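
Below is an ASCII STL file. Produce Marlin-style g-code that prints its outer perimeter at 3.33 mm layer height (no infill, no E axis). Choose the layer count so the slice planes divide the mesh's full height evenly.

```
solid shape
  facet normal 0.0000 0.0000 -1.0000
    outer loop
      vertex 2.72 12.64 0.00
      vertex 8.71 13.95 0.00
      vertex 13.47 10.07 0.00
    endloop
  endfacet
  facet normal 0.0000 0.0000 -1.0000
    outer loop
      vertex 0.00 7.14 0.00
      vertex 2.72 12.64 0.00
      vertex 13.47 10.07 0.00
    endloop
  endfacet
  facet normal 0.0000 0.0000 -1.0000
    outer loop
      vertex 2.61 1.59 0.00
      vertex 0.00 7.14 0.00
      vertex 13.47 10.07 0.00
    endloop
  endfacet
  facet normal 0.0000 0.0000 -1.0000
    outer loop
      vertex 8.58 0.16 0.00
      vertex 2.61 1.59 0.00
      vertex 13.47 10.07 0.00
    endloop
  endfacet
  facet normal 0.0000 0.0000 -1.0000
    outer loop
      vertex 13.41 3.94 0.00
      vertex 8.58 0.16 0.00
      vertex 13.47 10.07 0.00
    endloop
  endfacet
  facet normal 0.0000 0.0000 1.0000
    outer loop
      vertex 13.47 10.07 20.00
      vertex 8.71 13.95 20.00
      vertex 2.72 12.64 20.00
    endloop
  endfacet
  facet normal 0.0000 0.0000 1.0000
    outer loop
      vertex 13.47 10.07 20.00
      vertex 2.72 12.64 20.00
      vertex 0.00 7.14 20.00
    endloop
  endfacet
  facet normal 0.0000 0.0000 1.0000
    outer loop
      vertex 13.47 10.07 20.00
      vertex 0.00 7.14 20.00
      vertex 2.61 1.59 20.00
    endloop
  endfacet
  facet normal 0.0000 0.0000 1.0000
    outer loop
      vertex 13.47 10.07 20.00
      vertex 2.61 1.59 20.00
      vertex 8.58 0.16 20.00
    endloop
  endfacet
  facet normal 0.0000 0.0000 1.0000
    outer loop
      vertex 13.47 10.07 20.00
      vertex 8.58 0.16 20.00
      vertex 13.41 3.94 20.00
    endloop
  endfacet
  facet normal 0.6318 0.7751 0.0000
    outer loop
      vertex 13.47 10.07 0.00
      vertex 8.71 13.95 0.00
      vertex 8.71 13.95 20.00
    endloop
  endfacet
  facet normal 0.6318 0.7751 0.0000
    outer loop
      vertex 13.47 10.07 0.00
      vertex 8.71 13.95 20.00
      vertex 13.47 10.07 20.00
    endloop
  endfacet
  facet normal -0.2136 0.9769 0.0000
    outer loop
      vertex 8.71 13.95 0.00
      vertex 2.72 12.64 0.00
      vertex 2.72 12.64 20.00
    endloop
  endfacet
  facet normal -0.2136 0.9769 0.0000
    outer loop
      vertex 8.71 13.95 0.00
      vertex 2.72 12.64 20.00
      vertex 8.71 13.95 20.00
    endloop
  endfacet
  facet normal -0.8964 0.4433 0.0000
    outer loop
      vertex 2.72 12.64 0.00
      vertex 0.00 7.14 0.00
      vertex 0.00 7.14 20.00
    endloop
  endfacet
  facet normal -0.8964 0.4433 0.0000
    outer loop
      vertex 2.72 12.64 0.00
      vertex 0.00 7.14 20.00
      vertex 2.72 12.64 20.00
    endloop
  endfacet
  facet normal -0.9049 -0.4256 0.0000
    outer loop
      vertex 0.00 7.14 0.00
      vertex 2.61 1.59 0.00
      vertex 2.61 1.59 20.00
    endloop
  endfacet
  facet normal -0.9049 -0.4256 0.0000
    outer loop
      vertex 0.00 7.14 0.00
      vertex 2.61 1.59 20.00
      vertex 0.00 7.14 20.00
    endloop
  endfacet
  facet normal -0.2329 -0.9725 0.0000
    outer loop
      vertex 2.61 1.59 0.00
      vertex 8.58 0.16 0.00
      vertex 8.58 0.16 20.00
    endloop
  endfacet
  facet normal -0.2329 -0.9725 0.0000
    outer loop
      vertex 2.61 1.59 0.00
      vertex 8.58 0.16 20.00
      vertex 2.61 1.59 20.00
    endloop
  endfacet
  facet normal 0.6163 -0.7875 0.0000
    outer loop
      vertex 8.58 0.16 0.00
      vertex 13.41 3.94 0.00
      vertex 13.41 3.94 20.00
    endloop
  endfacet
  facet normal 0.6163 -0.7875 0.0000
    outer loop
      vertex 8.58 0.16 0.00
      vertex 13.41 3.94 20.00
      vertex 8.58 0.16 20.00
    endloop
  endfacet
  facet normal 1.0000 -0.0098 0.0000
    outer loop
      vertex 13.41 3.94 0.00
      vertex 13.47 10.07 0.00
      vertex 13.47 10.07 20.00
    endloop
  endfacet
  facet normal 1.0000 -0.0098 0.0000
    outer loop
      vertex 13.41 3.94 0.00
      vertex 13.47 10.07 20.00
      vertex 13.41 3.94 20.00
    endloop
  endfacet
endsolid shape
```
; perimeter-only toolpath
G21 ; units = mm
G90 ; absolute positioning
G28 ; home
; layer 1
G0 Z3.33
G0 X13.47 Y10.07
G1 X8.71 Y13.95
G1 X2.72 Y12.64
G1 X0.00 Y7.14
G1 X2.61 Y1.59
G1 X8.58 Y0.16
G1 X13.41 Y3.94
G1 X13.47 Y10.07
; layer 2
G0 Z6.67
G0 X13.47 Y10.07
G1 X8.71 Y13.95
G1 X2.72 Y12.64
G1 X0.00 Y7.14
G1 X2.61 Y1.59
G1 X8.58 Y0.16
G1 X13.41 Y3.94
G1 X13.47 Y10.07
; layer 3
G0 Z10.00
G0 X13.47 Y10.07
G1 X8.71 Y13.95
G1 X2.72 Y12.64
G1 X0.00 Y7.14
G1 X2.61 Y1.59
G1 X8.58 Y0.16
G1 X13.41 Y3.94
G1 X13.47 Y10.07
; layer 4
G0 Z13.33
G0 X13.47 Y10.07
G1 X8.71 Y13.95
G1 X2.72 Y12.64
G1 X0.00 Y7.14
G1 X2.61 Y1.59
G1 X8.58 Y0.16
G1 X13.41 Y3.94
G1 X13.47 Y10.07
; layer 5
G0 Z16.67
G0 X13.47 Y10.07
G1 X8.71 Y13.95
G1 X2.72 Y12.64
G1 X0.00 Y7.14
G1 X2.61 Y1.59
G1 X8.58 Y0.16
G1 X13.41 Y3.94
G1 X13.47 Y10.07
; layer 6
G0 Z20.00
G0 X13.47 Y10.07
G1 X8.71 Y13.95
G1 X2.72 Y12.64
G1 X0.00 Y7.14
G1 X2.61 Y1.59
G1 X8.58 Y0.16
G1 X13.41 Y3.94
G1 X13.47 Y10.07
M2 ; end

The solid is a regular 7-sided prism (a cylinder approximated with 7 flat sides), circumscribed radius ≈ 7.07 mm, height ≈ 20 mm. Slicing at Δz = 3.33 mm — 6 equal slices spanning the solid's height, so layer i sits at z = i·h/6 — gives 6 non-empty perimeters. Each is a 7-segment closed polygon; G0 lifts to the layer z and rapids to the start vertex, then G1 traces the edges.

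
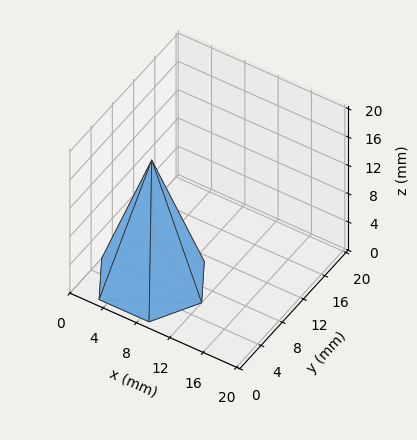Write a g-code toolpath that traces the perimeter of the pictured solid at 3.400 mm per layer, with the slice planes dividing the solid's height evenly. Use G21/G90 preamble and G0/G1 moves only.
Reading the render: the shape is a regular 6-sided pyramid, base circumscribed radius ≈ 6 mm, apex at z ≈ 17 mm (dimensions read to the nearest mm from the axis ticks). For the g-code, the solid's height is divided into equal slices at the stated Δz and each level perimeter traced with G1 moves after a G0 lift.

; perimeter-only toolpath
G21 ; units = mm
G90 ; absolute positioning
G28 ; home
; layer 1
G0 Z3.400
G0 X10.800 Y6.000
G1 X8.400 Y10.157
G1 X3.600 Y10.157
G1 X1.200 Y6.000
G1 X3.600 Y1.843
G1 X8.400 Y1.843
G1 X10.800 Y6.000
; layer 2
G0 Z6.800
G0 X9.600 Y6.000
G1 X7.800 Y9.118
G1 X4.200 Y9.118
G1 X2.400 Y6.000
G1 X4.200 Y2.882
G1 X7.800 Y2.882
G1 X9.600 Y6.000
; layer 3
G0 Z10.200
G0 X8.400 Y6.000
G1 X7.200 Y8.078
G1 X4.800 Y8.078
G1 X3.600 Y6.000
G1 X4.800 Y3.922
G1 X7.200 Y3.922
G1 X8.400 Y6.000
; layer 4
G0 Z13.600
G0 X7.200 Y6.000
G1 X6.600 Y7.039
G1 X5.400 Y7.039
G1 X4.800 Y6.000
G1 X5.400 Y4.961
G1 X6.600 Y4.961
G1 X7.200 Y6.000
M2 ; end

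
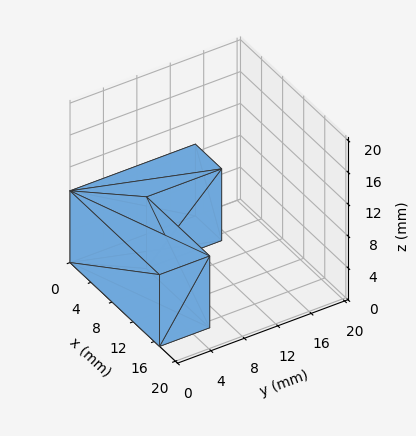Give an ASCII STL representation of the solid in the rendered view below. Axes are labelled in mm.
Reading the render: the shape is an L-shaped prism: outer 17 × 15 mm, arm thicknesses ≈ 6 mm (horizontal) and 5 mm (vertical), extruded 9 mm in z (dimensions read to the nearest mm from the axis ticks). For the STL, each face is triangulated and given an outward normal.

solid part
  facet normal 0.0000 0.0000 -1.0000
    outer loop
      vertex 17.000 6.000 0.000
      vertex 17.000 0.000 0.000
      vertex 0.000 0.000 0.000
    endloop
  endfacet
  facet normal 0.0000 0.0000 -1.0000
    outer loop
      vertex 5.000 6.000 0.000
      vertex 17.000 6.000 0.000
      vertex 0.000 0.000 0.000
    endloop
  endfacet
  facet normal 0.0000 0.0000 -1.0000
    outer loop
      vertex 5.000 15.000 0.000
      vertex 5.000 6.000 0.000
      vertex 0.000 0.000 0.000
    endloop
  endfacet
  facet normal 0.0000 0.0000 -1.0000
    outer loop
      vertex 0.000 15.000 0.000
      vertex 5.000 15.000 0.000
      vertex 0.000 0.000 0.000
    endloop
  endfacet
  facet normal 0.0000 0.0000 1.0000
    outer loop
      vertex 0.000 0.000 9.000
      vertex 17.000 0.000 9.000
      vertex 17.000 6.000 9.000
    endloop
  endfacet
  facet normal 0.0000 0.0000 1.0000
    outer loop
      vertex 0.000 0.000 9.000
      vertex 17.000 6.000 9.000
      vertex 5.000 6.000 9.000
    endloop
  endfacet
  facet normal 0.0000 0.0000 1.0000
    outer loop
      vertex 0.000 0.000 9.000
      vertex 5.000 6.000 9.000
      vertex 5.000 15.000 9.000
    endloop
  endfacet
  facet normal 0.0000 0.0000 1.0000
    outer loop
      vertex 0.000 0.000 9.000
      vertex 5.000 15.000 9.000
      vertex 0.000 15.000 9.000
    endloop
  endfacet
  facet normal 0.0000 -1.0000 0.0000
    outer loop
      vertex 0.000 0.000 0.000
      vertex 17.000 0.000 0.000
      vertex 17.000 0.000 9.000
    endloop
  endfacet
  facet normal 0.0000 -1.0000 0.0000
    outer loop
      vertex 0.000 0.000 0.000
      vertex 17.000 0.000 9.000
      vertex 0.000 0.000 9.000
    endloop
  endfacet
  facet normal 1.0000 0.0000 0.0000
    outer loop
      vertex 17.000 0.000 0.000
      vertex 17.000 6.000 0.000
      vertex 17.000 6.000 9.000
    endloop
  endfacet
  facet normal 1.0000 0.0000 0.0000
    outer loop
      vertex 17.000 0.000 0.000
      vertex 17.000 6.000 9.000
      vertex 17.000 0.000 9.000
    endloop
  endfacet
  facet normal 0.0000 1.0000 0.0000
    outer loop
      vertex 17.000 6.000 0.000
      vertex 5.000 6.000 0.000
      vertex 5.000 6.000 9.000
    endloop
  endfacet
  facet normal 0.0000 1.0000 0.0000
    outer loop
      vertex 17.000 6.000 0.000
      vertex 5.000 6.000 9.000
      vertex 17.000 6.000 9.000
    endloop
  endfacet
  facet normal 1.0000 0.0000 0.0000
    outer loop
      vertex 5.000 6.000 0.000
      vertex 5.000 15.000 0.000
      vertex 5.000 15.000 9.000
    endloop
  endfacet
  facet normal 1.0000 0.0000 0.0000
    outer loop
      vertex 5.000 6.000 0.000
      vertex 5.000 15.000 9.000
      vertex 5.000 6.000 9.000
    endloop
  endfacet
  facet normal 0.0000 1.0000 0.0000
    outer loop
      vertex 5.000 15.000 0.000
      vertex 0.000 15.000 0.000
      vertex 0.000 15.000 9.000
    endloop
  endfacet
  facet normal 0.0000 1.0000 0.0000
    outer loop
      vertex 5.000 15.000 0.000
      vertex 0.000 15.000 9.000
      vertex 5.000 15.000 9.000
    endloop
  endfacet
  facet normal -1.0000 0.0000 0.0000
    outer loop
      vertex 0.000 15.000 0.000
      vertex 0.000 0.000 0.000
      vertex 0.000 0.000 9.000
    endloop
  endfacet
  facet normal -1.0000 0.0000 0.0000
    outer loop
      vertex 0.000 15.000 0.000
      vertex 0.000 0.000 9.000
      vertex 0.000 15.000 9.000
    endloop
  endfacet
endsolid part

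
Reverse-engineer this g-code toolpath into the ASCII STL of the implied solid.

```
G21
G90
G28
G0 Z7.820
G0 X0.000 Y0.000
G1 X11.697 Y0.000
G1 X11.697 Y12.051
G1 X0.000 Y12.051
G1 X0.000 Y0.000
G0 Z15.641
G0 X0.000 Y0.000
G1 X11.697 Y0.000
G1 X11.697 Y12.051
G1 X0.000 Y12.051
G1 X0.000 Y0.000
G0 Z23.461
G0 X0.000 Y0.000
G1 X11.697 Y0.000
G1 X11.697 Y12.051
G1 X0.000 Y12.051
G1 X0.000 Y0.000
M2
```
solid part
  facet normal 0.0000 0.0000 -1.0000
    outer loop
      vertex 11.697 12.051 0.000
      vertex 11.697 0.000 0.000
      vertex 0.000 0.000 0.000
    endloop
  endfacet
  facet normal 0.0000 0.0000 -1.0000
    outer loop
      vertex 0.000 12.051 0.000
      vertex 11.697 12.051 0.000
      vertex 0.000 0.000 0.000
    endloop
  endfacet
  facet normal 0.0000 0.0000 1.0000
    outer loop
      vertex 0.000 0.000 23.461
      vertex 11.697 0.000 23.461
      vertex 11.697 12.051 23.461
    endloop
  endfacet
  facet normal 0.0000 0.0000 1.0000
    outer loop
      vertex 0.000 0.000 23.461
      vertex 11.697 12.051 23.461
      vertex 0.000 12.051 23.461
    endloop
  endfacet
  facet normal 0.0000 -1.0000 0.0000
    outer loop
      vertex 0.000 0.000 0.000
      vertex 11.697 0.000 0.000
      vertex 11.697 0.000 23.461
    endloop
  endfacet
  facet normal 0.0000 -1.0000 0.0000
    outer loop
      vertex 0.000 0.000 0.000
      vertex 11.697 0.000 23.461
      vertex 0.000 0.000 23.461
    endloop
  endfacet
  facet normal 0.0000 1.0000 0.0000
    outer loop
      vertex 11.697 12.051 23.461
      vertex 11.697 12.051 0.000
      vertex 0.000 12.051 0.000
    endloop
  endfacet
  facet normal 0.0000 1.0000 0.0000
    outer loop
      vertex 0.000 12.051 23.461
      vertex 11.697 12.051 23.461
      vertex 0.000 12.051 0.000
    endloop
  endfacet
  facet normal -1.0000 0.0000 0.0000
    outer loop
      vertex 0.000 12.051 23.461
      vertex 0.000 12.051 0.000
      vertex 0.000 0.000 0.000
    endloop
  endfacet
  facet normal -1.0000 0.0000 0.0000
    outer loop
      vertex 0.000 0.000 23.461
      vertex 0.000 12.051 23.461
      vertex 0.000 0.000 0.000
    endloop
  endfacet
  facet normal 1.0000 0.0000 0.0000
    outer loop
      vertex 11.697 0.000 0.000
      vertex 11.697 12.051 0.000
      vertex 11.697 12.051 23.461
    endloop
  endfacet
  facet normal 1.0000 0.0000 0.0000
    outer loop
      vertex 11.697 0.000 0.000
      vertex 11.697 12.051 23.461
      vertex 11.697 0.000 23.461
    endloop
  endfacet
endsolid part

The G0 Z moves step by Δz≈7.820 mm. Every layer's G1 loop is the same polygon, so the solid is a straight extrusion of it from z=0 to z≈23.5. Closing with flat bottom and top caps and triangulating gives 12 facets — a rectangular box, roughly 11.7 × 12.1 mm footprint and 23.5 mm tall.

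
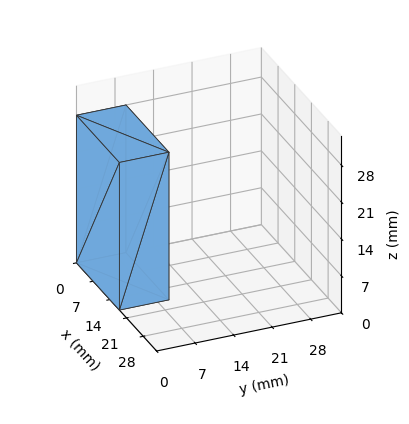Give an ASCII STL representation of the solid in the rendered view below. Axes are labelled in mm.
Reading the render: the shape is a rectangular box, roughly 18 × 9 mm footprint and 28 mm tall (dimensions read to the nearest mm from the axis ticks). For the STL, each face is triangulated and given an outward normal.

solid part
  facet normal 0.0000 0.0000 -1.0000
    outer loop
      vertex 18.0 9.0 0.0
      vertex 18.0 0.0 0.0
      vertex 0.0 0.0 0.0
    endloop
  endfacet
  facet normal 0.0000 0.0000 -1.0000
    outer loop
      vertex 0.0 9.0 0.0
      vertex 18.0 9.0 0.0
      vertex 0.0 0.0 0.0
    endloop
  endfacet
  facet normal 0.0000 0.0000 1.0000
    outer loop
      vertex 0.0 0.0 28.0
      vertex 18.0 0.0 28.0
      vertex 18.0 9.0 28.0
    endloop
  endfacet
  facet normal 0.0000 0.0000 1.0000
    outer loop
      vertex 0.0 0.0 28.0
      vertex 18.0 9.0 28.0
      vertex 0.0 9.0 28.0
    endloop
  endfacet
  facet normal 0.0000 -1.0000 0.0000
    outer loop
      vertex 0.0 0.0 0.0
      vertex 18.0 0.0 0.0
      vertex 18.0 0.0 28.0
    endloop
  endfacet
  facet normal 0.0000 -1.0000 0.0000
    outer loop
      vertex 0.0 0.0 0.0
      vertex 18.0 0.0 28.0
      vertex 0.0 0.0 28.0
    endloop
  endfacet
  facet normal 0.0000 1.0000 0.0000
    outer loop
      vertex 18.0 9.0 28.0
      vertex 18.0 9.0 0.0
      vertex 0.0 9.0 0.0
    endloop
  endfacet
  facet normal 0.0000 1.0000 0.0000
    outer loop
      vertex 0.0 9.0 28.0
      vertex 18.0 9.0 28.0
      vertex 0.0 9.0 0.0
    endloop
  endfacet
  facet normal -1.0000 0.0000 0.0000
    outer loop
      vertex 0.0 9.0 28.0
      vertex 0.0 9.0 0.0
      vertex 0.0 0.0 0.0
    endloop
  endfacet
  facet normal -1.0000 0.0000 0.0000
    outer loop
      vertex 0.0 0.0 28.0
      vertex 0.0 9.0 28.0
      vertex 0.0 0.0 0.0
    endloop
  endfacet
  facet normal 1.0000 0.0000 0.0000
    outer loop
      vertex 18.0 0.0 0.0
      vertex 18.0 9.0 0.0
      vertex 18.0 9.0 28.0
    endloop
  endfacet
  facet normal 1.0000 0.0000 0.0000
    outer loop
      vertex 18.0 0.0 0.0
      vertex 18.0 9.0 28.0
      vertex 18.0 0.0 28.0
    endloop
  endfacet
endsolid part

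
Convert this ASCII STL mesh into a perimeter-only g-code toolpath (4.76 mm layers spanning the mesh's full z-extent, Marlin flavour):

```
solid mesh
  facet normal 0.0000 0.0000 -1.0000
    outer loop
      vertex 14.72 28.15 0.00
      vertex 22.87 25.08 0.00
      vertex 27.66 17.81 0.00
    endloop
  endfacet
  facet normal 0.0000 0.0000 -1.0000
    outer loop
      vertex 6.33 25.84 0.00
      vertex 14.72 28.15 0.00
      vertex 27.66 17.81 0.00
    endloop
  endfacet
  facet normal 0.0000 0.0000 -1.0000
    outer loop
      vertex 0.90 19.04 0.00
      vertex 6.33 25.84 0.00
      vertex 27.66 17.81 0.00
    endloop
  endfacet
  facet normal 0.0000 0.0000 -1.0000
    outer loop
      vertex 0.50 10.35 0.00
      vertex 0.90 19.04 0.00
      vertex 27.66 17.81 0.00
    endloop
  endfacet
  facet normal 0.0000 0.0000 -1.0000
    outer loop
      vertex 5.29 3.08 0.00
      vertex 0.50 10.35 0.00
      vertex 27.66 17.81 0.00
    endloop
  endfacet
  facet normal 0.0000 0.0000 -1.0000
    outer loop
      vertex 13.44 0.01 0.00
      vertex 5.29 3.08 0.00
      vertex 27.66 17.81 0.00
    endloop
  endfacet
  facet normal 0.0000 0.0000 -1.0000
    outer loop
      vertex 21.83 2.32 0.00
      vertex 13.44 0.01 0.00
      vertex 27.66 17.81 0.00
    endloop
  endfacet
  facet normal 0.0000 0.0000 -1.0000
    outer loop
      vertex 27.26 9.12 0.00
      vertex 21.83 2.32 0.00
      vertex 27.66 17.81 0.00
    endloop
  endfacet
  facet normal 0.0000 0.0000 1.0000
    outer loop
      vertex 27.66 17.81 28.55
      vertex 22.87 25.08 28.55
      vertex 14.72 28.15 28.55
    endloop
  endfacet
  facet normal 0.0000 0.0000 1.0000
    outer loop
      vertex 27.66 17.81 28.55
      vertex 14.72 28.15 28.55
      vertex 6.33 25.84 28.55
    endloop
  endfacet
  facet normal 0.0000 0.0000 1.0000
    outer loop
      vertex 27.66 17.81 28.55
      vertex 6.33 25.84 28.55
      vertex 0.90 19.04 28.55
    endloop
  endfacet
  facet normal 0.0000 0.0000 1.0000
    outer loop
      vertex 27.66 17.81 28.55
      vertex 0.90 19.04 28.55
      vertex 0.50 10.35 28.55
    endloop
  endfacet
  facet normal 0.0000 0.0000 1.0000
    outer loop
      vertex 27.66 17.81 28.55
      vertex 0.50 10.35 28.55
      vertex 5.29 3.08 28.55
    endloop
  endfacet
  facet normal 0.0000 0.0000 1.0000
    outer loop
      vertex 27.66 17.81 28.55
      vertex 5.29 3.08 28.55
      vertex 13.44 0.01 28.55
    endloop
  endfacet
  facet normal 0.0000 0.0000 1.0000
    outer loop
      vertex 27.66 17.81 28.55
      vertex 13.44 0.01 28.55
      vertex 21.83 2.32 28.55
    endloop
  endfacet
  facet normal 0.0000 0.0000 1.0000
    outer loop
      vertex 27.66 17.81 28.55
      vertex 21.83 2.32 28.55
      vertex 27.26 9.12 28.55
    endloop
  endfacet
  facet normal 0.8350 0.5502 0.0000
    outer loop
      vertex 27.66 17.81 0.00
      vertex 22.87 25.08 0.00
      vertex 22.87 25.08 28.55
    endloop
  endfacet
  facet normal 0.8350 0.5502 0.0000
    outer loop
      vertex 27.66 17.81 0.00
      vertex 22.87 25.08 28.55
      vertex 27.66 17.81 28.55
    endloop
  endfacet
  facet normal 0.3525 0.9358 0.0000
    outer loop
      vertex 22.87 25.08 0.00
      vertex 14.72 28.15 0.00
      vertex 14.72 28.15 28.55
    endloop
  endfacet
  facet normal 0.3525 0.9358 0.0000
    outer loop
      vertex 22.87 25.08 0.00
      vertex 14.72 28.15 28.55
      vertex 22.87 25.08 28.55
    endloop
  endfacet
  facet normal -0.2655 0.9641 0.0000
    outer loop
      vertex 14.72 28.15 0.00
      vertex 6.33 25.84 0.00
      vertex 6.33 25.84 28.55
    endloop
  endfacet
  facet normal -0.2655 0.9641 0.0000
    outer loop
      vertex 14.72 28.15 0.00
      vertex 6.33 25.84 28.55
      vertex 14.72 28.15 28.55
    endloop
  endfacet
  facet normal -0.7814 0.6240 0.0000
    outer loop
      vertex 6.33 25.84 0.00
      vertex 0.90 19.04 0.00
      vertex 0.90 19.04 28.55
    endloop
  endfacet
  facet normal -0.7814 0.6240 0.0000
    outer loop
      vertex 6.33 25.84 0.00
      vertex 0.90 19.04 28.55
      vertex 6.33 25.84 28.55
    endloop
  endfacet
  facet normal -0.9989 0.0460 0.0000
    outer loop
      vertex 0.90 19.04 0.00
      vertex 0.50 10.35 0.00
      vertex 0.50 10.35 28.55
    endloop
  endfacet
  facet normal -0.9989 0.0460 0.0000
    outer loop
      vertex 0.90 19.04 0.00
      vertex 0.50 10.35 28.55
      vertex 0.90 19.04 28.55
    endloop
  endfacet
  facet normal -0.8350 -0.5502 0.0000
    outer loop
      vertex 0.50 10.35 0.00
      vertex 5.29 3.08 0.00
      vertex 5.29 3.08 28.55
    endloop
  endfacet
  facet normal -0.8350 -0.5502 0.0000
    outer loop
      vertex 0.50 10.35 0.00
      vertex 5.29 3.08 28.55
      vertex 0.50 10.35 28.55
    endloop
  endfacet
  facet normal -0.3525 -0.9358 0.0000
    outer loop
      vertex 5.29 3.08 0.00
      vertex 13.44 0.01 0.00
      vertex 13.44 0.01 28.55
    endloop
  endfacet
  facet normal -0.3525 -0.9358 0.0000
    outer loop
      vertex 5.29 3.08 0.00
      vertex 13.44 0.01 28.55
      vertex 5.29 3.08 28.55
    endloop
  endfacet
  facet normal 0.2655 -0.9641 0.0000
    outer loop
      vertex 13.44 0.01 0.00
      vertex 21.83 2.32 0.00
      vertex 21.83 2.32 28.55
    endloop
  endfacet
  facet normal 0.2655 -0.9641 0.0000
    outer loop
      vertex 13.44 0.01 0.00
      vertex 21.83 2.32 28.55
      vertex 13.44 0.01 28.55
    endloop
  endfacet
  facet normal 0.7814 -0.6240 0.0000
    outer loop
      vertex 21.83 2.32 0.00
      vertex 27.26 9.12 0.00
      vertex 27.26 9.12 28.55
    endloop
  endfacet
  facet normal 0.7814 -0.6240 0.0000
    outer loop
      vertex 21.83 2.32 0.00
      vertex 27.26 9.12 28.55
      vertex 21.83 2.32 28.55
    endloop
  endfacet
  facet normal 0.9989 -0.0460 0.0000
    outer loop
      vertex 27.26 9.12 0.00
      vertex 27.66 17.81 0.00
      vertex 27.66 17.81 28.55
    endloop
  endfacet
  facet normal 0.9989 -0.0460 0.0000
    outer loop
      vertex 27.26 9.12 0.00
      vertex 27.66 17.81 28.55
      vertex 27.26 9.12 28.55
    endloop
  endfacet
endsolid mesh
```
; perimeter-only toolpath
G21 ; units = mm
G90 ; absolute positioning
G28 ; home
; layer 1
G0 Z4.76
G0 X27.66 Y17.81
G1 X22.87 Y25.08
G1 X14.72 Y28.15
G1 X6.33 Y25.84
G1 X0.90 Y19.04
G1 X0.50 Y10.35
G1 X5.29 Y3.08
G1 X13.44 Y0.01
G1 X21.83 Y2.32
G1 X27.26 Y9.12
G1 X27.66 Y17.81
; layer 2
G0 Z9.52
G0 X27.66 Y17.81
G1 X22.87 Y25.08
G1 X14.72 Y28.15
G1 X6.33 Y25.84
G1 X0.90 Y19.04
G1 X0.50 Y10.35
G1 X5.29 Y3.08
G1 X13.44 Y0.01
G1 X21.83 Y2.32
G1 X27.26 Y9.12
G1 X27.66 Y17.81
; layer 3
G0 Z14.28
G0 X27.66 Y17.81
G1 X22.87 Y25.08
G1 X14.72 Y28.15
G1 X6.33 Y25.84
G1 X0.90 Y19.04
G1 X0.50 Y10.35
G1 X5.29 Y3.08
G1 X13.44 Y0.01
G1 X21.83 Y2.32
G1 X27.26 Y9.12
G1 X27.66 Y17.81
; layer 4
G0 Z19.03
G0 X27.66 Y17.81
G1 X22.87 Y25.08
G1 X14.72 Y28.15
G1 X6.33 Y25.84
G1 X0.90 Y19.04
G1 X0.50 Y10.35
G1 X5.29 Y3.08
G1 X13.44 Y0.01
G1 X21.83 Y2.32
G1 X27.26 Y9.12
G1 X27.66 Y17.81
; layer 5
G0 Z23.79
G0 X27.66 Y17.81
G1 X22.87 Y25.08
G1 X14.72 Y28.15
G1 X6.33 Y25.84
G1 X0.90 Y19.04
G1 X0.50 Y10.35
G1 X5.29 Y3.08
G1 X13.44 Y0.01
G1 X21.83 Y2.32
G1 X27.26 Y9.12
G1 X27.66 Y17.81
; layer 6
G0 Z28.55
G0 X27.66 Y17.81
G1 X22.87 Y25.08
G1 X14.72 Y28.15
G1 X6.33 Y25.84
G1 X0.90 Y19.04
G1 X0.50 Y10.35
G1 X5.29 Y3.08
G1 X13.44 Y0.01
G1 X21.83 Y2.32
G1 X27.26 Y9.12
G1 X27.66 Y17.81
M2 ; end

The solid is a regular 10-sided prism (a cylinder approximated with 10 flat sides), circumscribed radius ≈ 14.1 mm, height ≈ 28.6 mm. Slicing at Δz = 4.76 mm — 6 equal slices spanning the solid's height, so layer i sits at z = i·h/6 — gives 6 non-empty perimeters. Each is a 10-segment closed polygon; G0 lifts to the layer z and rapids to the start vertex, then G1 traces the edges.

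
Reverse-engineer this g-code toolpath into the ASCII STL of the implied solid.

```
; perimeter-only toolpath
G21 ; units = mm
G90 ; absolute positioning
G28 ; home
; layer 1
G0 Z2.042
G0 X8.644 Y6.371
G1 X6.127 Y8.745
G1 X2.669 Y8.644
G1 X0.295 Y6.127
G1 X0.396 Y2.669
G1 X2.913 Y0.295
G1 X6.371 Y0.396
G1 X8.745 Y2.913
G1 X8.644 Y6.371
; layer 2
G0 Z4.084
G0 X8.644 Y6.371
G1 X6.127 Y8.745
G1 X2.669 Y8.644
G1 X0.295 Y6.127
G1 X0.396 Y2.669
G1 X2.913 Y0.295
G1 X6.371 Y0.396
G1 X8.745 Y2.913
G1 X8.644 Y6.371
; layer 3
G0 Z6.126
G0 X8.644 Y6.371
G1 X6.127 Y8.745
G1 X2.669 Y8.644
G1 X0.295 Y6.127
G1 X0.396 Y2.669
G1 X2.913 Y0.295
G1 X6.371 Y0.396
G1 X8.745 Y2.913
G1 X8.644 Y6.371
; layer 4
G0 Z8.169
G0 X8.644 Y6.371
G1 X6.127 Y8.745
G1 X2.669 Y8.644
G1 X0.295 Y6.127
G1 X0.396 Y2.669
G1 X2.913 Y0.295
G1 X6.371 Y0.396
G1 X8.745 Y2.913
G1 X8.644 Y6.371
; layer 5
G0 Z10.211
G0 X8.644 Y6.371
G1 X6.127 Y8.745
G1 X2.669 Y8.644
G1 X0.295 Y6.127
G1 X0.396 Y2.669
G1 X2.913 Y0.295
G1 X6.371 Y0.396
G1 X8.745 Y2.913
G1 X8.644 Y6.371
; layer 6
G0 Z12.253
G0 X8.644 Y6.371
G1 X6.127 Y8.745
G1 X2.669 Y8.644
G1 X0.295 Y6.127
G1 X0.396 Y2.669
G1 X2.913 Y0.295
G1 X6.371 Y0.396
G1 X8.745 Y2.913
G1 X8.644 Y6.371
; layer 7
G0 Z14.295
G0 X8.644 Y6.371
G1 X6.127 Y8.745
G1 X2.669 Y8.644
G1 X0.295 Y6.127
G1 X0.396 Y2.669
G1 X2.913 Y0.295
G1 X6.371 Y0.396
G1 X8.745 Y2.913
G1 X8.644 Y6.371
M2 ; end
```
solid part
  facet normal 0.0000 0.0000 -1.0000
    outer loop
      vertex 2.669 8.644 0.000
      vertex 6.127 8.745 0.000
      vertex 8.644 6.371 0.000
    endloop
  endfacet
  facet normal 0.0000 0.0000 -1.0000
    outer loop
      vertex 0.295 6.127 0.000
      vertex 2.669 8.644 0.000
      vertex 8.644 6.371 0.000
    endloop
  endfacet
  facet normal 0.0000 0.0000 -1.0000
    outer loop
      vertex 0.396 2.669 0.000
      vertex 0.295 6.127 0.000
      vertex 8.644 6.371 0.000
    endloop
  endfacet
  facet normal 0.0000 0.0000 -1.0000
    outer loop
      vertex 2.913 0.295 0.000
      vertex 0.396 2.669 0.000
      vertex 8.644 6.371 0.000
    endloop
  endfacet
  facet normal 0.0000 0.0000 -1.0000
    outer loop
      vertex 6.371 0.396 0.000
      vertex 2.913 0.295 0.000
      vertex 8.644 6.371 0.000
    endloop
  endfacet
  facet normal 0.0000 0.0000 -1.0000
    outer loop
      vertex 8.745 2.913 0.000
      vertex 6.371 0.396 0.000
      vertex 8.644 6.371 0.000
    endloop
  endfacet
  facet normal 0.0000 0.0000 1.0000
    outer loop
      vertex 8.644 6.371 14.295
      vertex 6.127 8.745 14.295
      vertex 2.669 8.644 14.295
    endloop
  endfacet
  facet normal 0.0000 0.0000 1.0000
    outer loop
      vertex 8.644 6.371 14.295
      vertex 2.669 8.644 14.295
      vertex 0.295 6.127 14.295
    endloop
  endfacet
  facet normal 0.0000 0.0000 1.0000
    outer loop
      vertex 8.644 6.371 14.295
      vertex 0.295 6.127 14.295
      vertex 0.396 2.669 14.295
    endloop
  endfacet
  facet normal 0.0000 0.0000 1.0000
    outer loop
      vertex 8.644 6.371 14.295
      vertex 0.396 2.669 14.295
      vertex 2.913 0.295 14.295
    endloop
  endfacet
  facet normal 0.0000 0.0000 1.0000
    outer loop
      vertex 8.644 6.371 14.295
      vertex 2.913 0.295 14.295
      vertex 6.371 0.396 14.295
    endloop
  endfacet
  facet normal 0.0000 0.0000 1.0000
    outer loop
      vertex 8.644 6.371 14.295
      vertex 6.371 0.396 14.295
      vertex 8.745 2.913 14.295
    endloop
  endfacet
  facet normal 0.6861 0.7275 0.0000
    outer loop
      vertex 8.644 6.371 0.000
      vertex 6.127 8.745 0.000
      vertex 6.127 8.745 14.295
    endloop
  endfacet
  facet normal 0.6861 0.7275 0.0000
    outer loop
      vertex 8.644 6.371 0.000
      vertex 6.127 8.745 14.295
      vertex 8.644 6.371 14.295
    endloop
  endfacet
  facet normal -0.0292 0.9996 0.0000
    outer loop
      vertex 6.127 8.745 0.000
      vertex 2.669 8.644 0.000
      vertex 2.669 8.644 14.295
    endloop
  endfacet
  facet normal -0.0292 0.9996 0.0000
    outer loop
      vertex 6.127 8.745 0.000
      vertex 2.669 8.644 14.295
      vertex 6.127 8.745 14.295
    endloop
  endfacet
  facet normal -0.7275 0.6861 0.0000
    outer loop
      vertex 2.669 8.644 0.000
      vertex 0.295 6.127 0.000
      vertex 0.295 6.127 14.295
    endloop
  endfacet
  facet normal -0.7275 0.6861 0.0000
    outer loop
      vertex 2.669 8.644 0.000
      vertex 0.295 6.127 14.295
      vertex 2.669 8.644 14.295
    endloop
  endfacet
  facet normal -0.9996 -0.0292 0.0000
    outer loop
      vertex 0.295 6.127 0.000
      vertex 0.396 2.669 0.000
      vertex 0.396 2.669 14.295
    endloop
  endfacet
  facet normal -0.9996 -0.0292 0.0000
    outer loop
      vertex 0.295 6.127 0.000
      vertex 0.396 2.669 14.295
      vertex 0.295 6.127 14.295
    endloop
  endfacet
  facet normal -0.6861 -0.7275 0.0000
    outer loop
      vertex 0.396 2.669 0.000
      vertex 2.913 0.295 0.000
      vertex 2.913 0.295 14.295
    endloop
  endfacet
  facet normal -0.6861 -0.7275 0.0000
    outer loop
      vertex 0.396 2.669 0.000
      vertex 2.913 0.295 14.295
      vertex 0.396 2.669 14.295
    endloop
  endfacet
  facet normal 0.0292 -0.9996 0.0000
    outer loop
      vertex 2.913 0.295 0.000
      vertex 6.371 0.396 0.000
      vertex 6.371 0.396 14.295
    endloop
  endfacet
  facet normal 0.0292 -0.9996 0.0000
    outer loop
      vertex 2.913 0.295 0.000
      vertex 6.371 0.396 14.295
      vertex 2.913 0.295 14.295
    endloop
  endfacet
  facet normal 0.7275 -0.6861 0.0000
    outer loop
      vertex 6.371 0.396 0.000
      vertex 8.745 2.913 0.000
      vertex 8.745 2.913 14.295
    endloop
  endfacet
  facet normal 0.7275 -0.6861 0.0000
    outer loop
      vertex 6.371 0.396 0.000
      vertex 8.745 2.913 14.295
      vertex 6.371 0.396 14.295
    endloop
  endfacet
  facet normal 0.9996 0.0292 0.0000
    outer loop
      vertex 8.745 2.913 0.000
      vertex 8.644 6.371 0.000
      vertex 8.644 6.371 14.295
    endloop
  endfacet
  facet normal 0.9996 0.0292 0.0000
    outer loop
      vertex 8.745 2.913 0.000
      vertex 8.644 6.371 14.295
      vertex 8.745 2.913 14.295
    endloop
  endfacet
endsolid part

The G0 Z moves step by Δz≈2.042 mm. Every layer's G1 loop is the same polygon, so the solid is a straight extrusion of it from z=0 to z≈14.3. Closing with flat bottom and top caps and triangulating gives 28 facets — a regular 8-sided prism (a cylinder approximated with 8 flat sides), circumscribed radius ≈ 4.52 mm, height ≈ 14.3 mm.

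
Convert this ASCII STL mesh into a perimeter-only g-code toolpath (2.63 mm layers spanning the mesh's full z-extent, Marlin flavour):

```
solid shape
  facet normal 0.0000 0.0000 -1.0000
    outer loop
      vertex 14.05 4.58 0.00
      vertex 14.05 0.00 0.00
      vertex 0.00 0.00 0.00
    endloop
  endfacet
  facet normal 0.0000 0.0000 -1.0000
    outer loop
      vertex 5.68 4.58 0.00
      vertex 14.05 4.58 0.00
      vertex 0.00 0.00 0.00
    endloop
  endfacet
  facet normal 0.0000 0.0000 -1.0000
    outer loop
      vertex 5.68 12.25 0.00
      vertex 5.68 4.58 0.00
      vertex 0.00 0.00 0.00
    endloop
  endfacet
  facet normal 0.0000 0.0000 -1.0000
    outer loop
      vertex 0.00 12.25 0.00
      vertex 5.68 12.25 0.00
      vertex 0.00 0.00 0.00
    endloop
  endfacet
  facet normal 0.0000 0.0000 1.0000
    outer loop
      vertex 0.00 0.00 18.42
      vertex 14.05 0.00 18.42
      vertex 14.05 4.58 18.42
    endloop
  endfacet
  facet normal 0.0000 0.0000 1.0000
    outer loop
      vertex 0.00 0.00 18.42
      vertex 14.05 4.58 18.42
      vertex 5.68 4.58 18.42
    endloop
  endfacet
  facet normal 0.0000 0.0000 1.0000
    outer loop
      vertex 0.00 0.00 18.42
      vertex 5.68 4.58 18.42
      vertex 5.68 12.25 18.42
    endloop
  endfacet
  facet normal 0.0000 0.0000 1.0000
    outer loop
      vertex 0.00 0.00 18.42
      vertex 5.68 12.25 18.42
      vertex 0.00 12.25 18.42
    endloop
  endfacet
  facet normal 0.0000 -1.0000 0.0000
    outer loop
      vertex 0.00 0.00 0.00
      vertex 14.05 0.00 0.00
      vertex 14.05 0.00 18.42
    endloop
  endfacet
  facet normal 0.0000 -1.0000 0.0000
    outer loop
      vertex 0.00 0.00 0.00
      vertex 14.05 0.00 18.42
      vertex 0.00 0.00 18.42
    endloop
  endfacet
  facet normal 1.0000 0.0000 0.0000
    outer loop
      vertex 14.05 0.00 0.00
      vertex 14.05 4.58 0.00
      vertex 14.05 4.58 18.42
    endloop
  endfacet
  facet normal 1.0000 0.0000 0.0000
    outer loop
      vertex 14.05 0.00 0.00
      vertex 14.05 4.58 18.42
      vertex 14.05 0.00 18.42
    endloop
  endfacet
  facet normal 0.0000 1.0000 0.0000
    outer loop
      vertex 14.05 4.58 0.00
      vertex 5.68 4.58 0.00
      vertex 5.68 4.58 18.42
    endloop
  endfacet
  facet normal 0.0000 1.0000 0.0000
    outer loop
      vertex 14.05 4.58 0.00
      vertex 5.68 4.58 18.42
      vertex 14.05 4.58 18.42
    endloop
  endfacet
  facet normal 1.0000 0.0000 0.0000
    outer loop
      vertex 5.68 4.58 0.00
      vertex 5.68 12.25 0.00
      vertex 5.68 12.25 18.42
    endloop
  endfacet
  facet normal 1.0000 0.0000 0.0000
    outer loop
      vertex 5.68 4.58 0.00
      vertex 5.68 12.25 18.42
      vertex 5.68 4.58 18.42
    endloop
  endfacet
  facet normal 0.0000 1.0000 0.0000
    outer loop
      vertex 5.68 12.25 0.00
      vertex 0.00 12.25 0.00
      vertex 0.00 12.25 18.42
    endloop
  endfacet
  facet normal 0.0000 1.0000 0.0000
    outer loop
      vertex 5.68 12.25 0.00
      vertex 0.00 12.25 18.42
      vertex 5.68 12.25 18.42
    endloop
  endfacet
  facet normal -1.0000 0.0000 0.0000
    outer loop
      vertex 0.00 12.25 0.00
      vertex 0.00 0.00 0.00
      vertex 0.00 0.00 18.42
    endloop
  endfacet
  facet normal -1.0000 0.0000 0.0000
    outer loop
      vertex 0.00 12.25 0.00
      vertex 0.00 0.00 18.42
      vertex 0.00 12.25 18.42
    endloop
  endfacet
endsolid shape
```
; perimeter-only toolpath
G21 ; units = mm
G90 ; absolute positioning
G28 ; home
; layer 1
G0 Z2.63
G0 X0.00 Y0.00
G1 X14.05 Y0.00
G1 X14.05 Y4.58
G1 X5.68 Y4.58
G1 X5.68 Y12.25
G1 X0.00 Y12.25
G1 X0.00 Y0.00
; layer 2
G0 Z5.26
G0 X0.00 Y0.00
G1 X14.05 Y0.00
G1 X14.05 Y4.58
G1 X5.68 Y4.58
G1 X5.68 Y12.25
G1 X0.00 Y12.25
G1 X0.00 Y0.00
; layer 3
G0 Z7.89
G0 X0.00 Y0.00
G1 X14.05 Y0.00
G1 X14.05 Y4.58
G1 X5.68 Y4.58
G1 X5.68 Y12.25
G1 X0.00 Y12.25
G1 X0.00 Y0.00
; layer 4
G0 Z10.53
G0 X0.00 Y0.00
G1 X14.05 Y0.00
G1 X14.05 Y4.58
G1 X5.68 Y4.58
G1 X5.68 Y12.25
G1 X0.00 Y12.25
G1 X0.00 Y0.00
; layer 5
G0 Z13.16
G0 X0.00 Y0.00
G1 X14.05 Y0.00
G1 X14.05 Y4.58
G1 X5.68 Y4.58
G1 X5.68 Y12.25
G1 X0.00 Y12.25
G1 X0.00 Y0.00
; layer 6
G0 Z15.79
G0 X0.00 Y0.00
G1 X14.05 Y0.00
G1 X14.05 Y4.58
G1 X5.68 Y4.58
G1 X5.68 Y12.25
G1 X0.00 Y12.25
G1 X0.00 Y0.00
; layer 7
G0 Z18.42
G0 X0.00 Y0.00
G1 X14.05 Y0.00
G1 X14.05 Y4.58
G1 X5.68 Y4.58
G1 X5.68 Y12.25
G1 X0.00 Y12.25
G1 X0.00 Y0.00
M2 ; end

The solid is an L-shaped prism: outer 14.1 × 12.2 mm, arm thicknesses ≈ 4.58 mm (horizontal) and 5.68 mm (vertical), extruded 18.4 mm in z. Slicing at Δz = 2.63 mm — 7 equal slices spanning the solid's height, so layer i sits at z = i·h/7 — gives 7 non-empty perimeters. Each is a 6-segment closed polygon; G0 lifts to the layer z and rapids to the start vertex, then G1 traces the edges.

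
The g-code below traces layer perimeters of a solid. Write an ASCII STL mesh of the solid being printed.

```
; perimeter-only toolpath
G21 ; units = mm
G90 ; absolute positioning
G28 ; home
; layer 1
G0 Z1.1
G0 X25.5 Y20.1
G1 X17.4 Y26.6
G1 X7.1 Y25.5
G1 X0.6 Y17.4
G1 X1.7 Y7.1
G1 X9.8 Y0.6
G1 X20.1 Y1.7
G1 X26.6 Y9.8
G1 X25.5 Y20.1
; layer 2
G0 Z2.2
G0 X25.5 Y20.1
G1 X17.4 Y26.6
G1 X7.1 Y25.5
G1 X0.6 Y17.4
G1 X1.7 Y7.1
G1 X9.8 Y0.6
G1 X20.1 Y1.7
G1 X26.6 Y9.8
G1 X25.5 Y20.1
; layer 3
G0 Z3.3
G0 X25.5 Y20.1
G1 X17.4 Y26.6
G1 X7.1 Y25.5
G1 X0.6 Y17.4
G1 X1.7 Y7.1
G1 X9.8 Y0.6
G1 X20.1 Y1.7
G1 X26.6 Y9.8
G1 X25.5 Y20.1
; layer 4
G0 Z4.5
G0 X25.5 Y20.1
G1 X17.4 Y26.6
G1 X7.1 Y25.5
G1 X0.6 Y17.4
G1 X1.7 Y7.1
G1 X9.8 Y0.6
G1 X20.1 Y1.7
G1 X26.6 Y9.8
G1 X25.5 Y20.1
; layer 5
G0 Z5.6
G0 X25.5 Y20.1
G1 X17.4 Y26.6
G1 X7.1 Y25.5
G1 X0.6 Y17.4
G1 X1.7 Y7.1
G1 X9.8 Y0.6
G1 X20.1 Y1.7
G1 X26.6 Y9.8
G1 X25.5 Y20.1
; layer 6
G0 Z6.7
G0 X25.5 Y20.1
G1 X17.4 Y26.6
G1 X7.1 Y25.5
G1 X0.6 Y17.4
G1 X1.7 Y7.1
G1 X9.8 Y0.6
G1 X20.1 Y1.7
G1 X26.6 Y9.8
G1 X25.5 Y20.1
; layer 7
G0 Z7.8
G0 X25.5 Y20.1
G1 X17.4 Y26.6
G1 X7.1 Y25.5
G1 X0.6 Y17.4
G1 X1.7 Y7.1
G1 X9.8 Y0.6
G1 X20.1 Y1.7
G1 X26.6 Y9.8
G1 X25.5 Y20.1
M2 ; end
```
solid part
  facet normal 0.0000 0.0000 -1.0000
    outer loop
      vertex 7.1 25.5 0.0
      vertex 17.4 26.6 0.0
      vertex 25.5 20.1 0.0
    endloop
  endfacet
  facet normal 0.0000 0.0000 -1.0000
    outer loop
      vertex 0.6 17.4 0.0
      vertex 7.1 25.5 0.0
      vertex 25.5 20.1 0.0
    endloop
  endfacet
  facet normal 0.0000 0.0000 -1.0000
    outer loop
      vertex 1.7 7.1 0.0
      vertex 0.6 17.4 0.0
      vertex 25.5 20.1 0.0
    endloop
  endfacet
  facet normal 0.0000 0.0000 -1.0000
    outer loop
      vertex 9.8 0.6 0.0
      vertex 1.7 7.1 0.0
      vertex 25.5 20.1 0.0
    endloop
  endfacet
  facet normal 0.0000 0.0000 -1.0000
    outer loop
      vertex 20.1 1.7 0.0
      vertex 9.8 0.6 0.0
      vertex 25.5 20.1 0.0
    endloop
  endfacet
  facet normal 0.0000 0.0000 -1.0000
    outer loop
      vertex 26.6 9.8 0.0
      vertex 20.1 1.7 0.0
      vertex 25.5 20.1 0.0
    endloop
  endfacet
  facet normal 0.0000 0.0000 1.0000
    outer loop
      vertex 25.5 20.1 7.8
      vertex 17.4 26.6 7.8
      vertex 7.1 25.5 7.8
    endloop
  endfacet
  facet normal 0.0000 0.0000 1.0000
    outer loop
      vertex 25.5 20.1 7.8
      vertex 7.1 25.5 7.8
      vertex 0.6 17.4 7.8
    endloop
  endfacet
  facet normal 0.0000 0.0000 1.0000
    outer loop
      vertex 25.5 20.1 7.8
      vertex 0.6 17.4 7.8
      vertex 1.7 7.1 7.8
    endloop
  endfacet
  facet normal 0.0000 0.0000 1.0000
    outer loop
      vertex 25.5 20.1 7.8
      vertex 1.7 7.1 7.8
      vertex 9.8 0.6 7.8
    endloop
  endfacet
  facet normal 0.0000 0.0000 1.0000
    outer loop
      vertex 25.5 20.1 7.8
      vertex 9.8 0.6 7.8
      vertex 20.1 1.7 7.8
    endloop
  endfacet
  facet normal 0.0000 0.0000 1.0000
    outer loop
      vertex 25.5 20.1 7.8
      vertex 20.1 1.7 7.8
      vertex 26.6 9.8 7.8
    endloop
  endfacet
  facet normal 0.6259 0.7799 0.0000
    outer loop
      vertex 25.5 20.1 0.0
      vertex 17.4 26.6 0.0
      vertex 17.4 26.6 7.8
    endloop
  endfacet
  facet normal 0.6259 0.7799 0.0000
    outer loop
      vertex 25.5 20.1 0.0
      vertex 17.4 26.6 7.8
      vertex 25.5 20.1 7.8
    endloop
  endfacet
  facet normal -0.1062 0.9943 0.0000
    outer loop
      vertex 17.4 26.6 0.0
      vertex 7.1 25.5 0.0
      vertex 7.1 25.5 7.8
    endloop
  endfacet
  facet normal -0.1062 0.9943 0.0000
    outer loop
      vertex 17.4 26.6 0.0
      vertex 7.1 25.5 7.8
      vertex 17.4 26.6 7.8
    endloop
  endfacet
  facet normal -0.7799 0.6259 0.0000
    outer loop
      vertex 7.1 25.5 0.0
      vertex 0.6 17.4 0.0
      vertex 0.6 17.4 7.8
    endloop
  endfacet
  facet normal -0.7799 0.6259 0.0000
    outer loop
      vertex 7.1 25.5 0.0
      vertex 0.6 17.4 7.8
      vertex 7.1 25.5 7.8
    endloop
  endfacet
  facet normal -0.9943 -0.1062 0.0000
    outer loop
      vertex 0.6 17.4 0.0
      vertex 1.7 7.1 0.0
      vertex 1.7 7.1 7.8
    endloop
  endfacet
  facet normal -0.9943 -0.1062 0.0000
    outer loop
      vertex 0.6 17.4 0.0
      vertex 1.7 7.1 7.8
      vertex 0.6 17.4 7.8
    endloop
  endfacet
  facet normal -0.6259 -0.7799 0.0000
    outer loop
      vertex 1.7 7.1 0.0
      vertex 9.8 0.6 0.0
      vertex 9.8 0.6 7.8
    endloop
  endfacet
  facet normal -0.6259 -0.7799 0.0000
    outer loop
      vertex 1.7 7.1 0.0
      vertex 9.8 0.6 7.8
      vertex 1.7 7.1 7.8
    endloop
  endfacet
  facet normal 0.1062 -0.9943 0.0000
    outer loop
      vertex 9.8 0.6 0.0
      vertex 20.1 1.7 0.0
      vertex 20.1 1.7 7.8
    endloop
  endfacet
  facet normal 0.1062 -0.9943 0.0000
    outer loop
      vertex 9.8 0.6 0.0
      vertex 20.1 1.7 7.8
      vertex 9.8 0.6 7.8
    endloop
  endfacet
  facet normal 0.7799 -0.6259 0.0000
    outer loop
      vertex 20.1 1.7 0.0
      vertex 26.6 9.8 0.0
      vertex 26.6 9.8 7.8
    endloop
  endfacet
  facet normal 0.7799 -0.6259 0.0000
    outer loop
      vertex 20.1 1.7 0.0
      vertex 26.6 9.8 7.8
      vertex 20.1 1.7 7.8
    endloop
  endfacet
  facet normal 0.9943 0.1062 0.0000
    outer loop
      vertex 26.6 9.8 0.0
      vertex 25.5 20.1 0.0
      vertex 25.5 20.1 7.8
    endloop
  endfacet
  facet normal 0.9943 0.1062 0.0000
    outer loop
      vertex 26.6 9.8 0.0
      vertex 25.5 20.1 7.8
      vertex 26.6 9.8 7.8
    endloop
  endfacet
endsolid part

The G0 Z moves step by Δz≈1.1 mm. Every layer's G1 loop is the same polygon, so the solid is a straight extrusion of it from z=0 to z≈7.8. Closing with flat bottom and top caps and triangulating gives 28 facets — a regular 8-sided prism (a cylinder approximated with 8 flat sides), circumscribed radius ≈ 13.6 mm, height ≈ 7.8 mm.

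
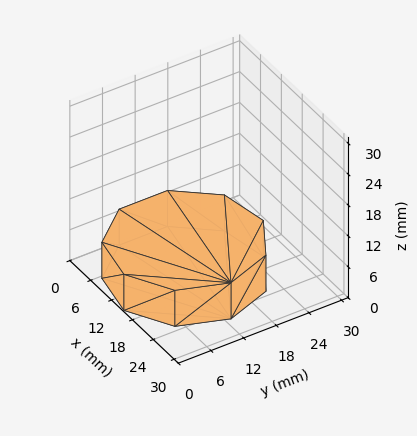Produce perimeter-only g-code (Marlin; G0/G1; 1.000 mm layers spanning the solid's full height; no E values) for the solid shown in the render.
Reading the render: the shape is a regular 9-sided prism (a cylinder approximated with 9 flat sides), circumscribed radius ≈ 13 mm, height ≈ 7 mm (dimensions read to the nearest mm from the axis ticks). For the g-code, the solid's height is divided into equal slices at the stated Δz and each level perimeter traced with G1 moves after a G0 lift.

; perimeter-only toolpath
G21 ; units = mm
G90 ; absolute positioning
G28 ; home
; layer 1
G0 Z1.000
G0 X26.000 Y13.000
G1 X22.959 Y21.356
G1 X15.257 Y25.803
G1 X6.500 Y24.258
G1 X0.784 Y17.446
G1 X0.784 Y8.554
G1 X6.500 Y1.742
G1 X15.257 Y0.197
G1 X22.959 Y4.644
G1 X26.000 Y13.000
; layer 2
G0 Z2.000
G0 X26.000 Y13.000
G1 X22.959 Y21.356
G1 X15.257 Y25.803
G1 X6.500 Y24.258
G1 X0.784 Y17.446
G1 X0.784 Y8.554
G1 X6.500 Y1.742
G1 X15.257 Y0.197
G1 X22.959 Y4.644
G1 X26.000 Y13.000
; layer 3
G0 Z3.000
G0 X26.000 Y13.000
G1 X22.959 Y21.356
G1 X15.257 Y25.803
G1 X6.500 Y24.258
G1 X0.784 Y17.446
G1 X0.784 Y8.554
G1 X6.500 Y1.742
G1 X15.257 Y0.197
G1 X22.959 Y4.644
G1 X26.000 Y13.000
; layer 4
G0 Z4.000
G0 X26.000 Y13.000
G1 X22.959 Y21.356
G1 X15.257 Y25.803
G1 X6.500 Y24.258
G1 X0.784 Y17.446
G1 X0.784 Y8.554
G1 X6.500 Y1.742
G1 X15.257 Y0.197
G1 X22.959 Y4.644
G1 X26.000 Y13.000
; layer 5
G0 Z5.000
G0 X26.000 Y13.000
G1 X22.959 Y21.356
G1 X15.257 Y25.803
G1 X6.500 Y24.258
G1 X0.784 Y17.446
G1 X0.784 Y8.554
G1 X6.500 Y1.742
G1 X15.257 Y0.197
G1 X22.959 Y4.644
G1 X26.000 Y13.000
; layer 6
G0 Z6.000
G0 X26.000 Y13.000
G1 X22.959 Y21.356
G1 X15.257 Y25.803
G1 X6.500 Y24.258
G1 X0.784 Y17.446
G1 X0.784 Y8.554
G1 X6.500 Y1.742
G1 X15.257 Y0.197
G1 X22.959 Y4.644
G1 X26.000 Y13.000
; layer 7
G0 Z7.000
G0 X26.000 Y13.000
G1 X22.959 Y21.356
G1 X15.257 Y25.803
G1 X6.500 Y24.258
G1 X0.784 Y17.446
G1 X0.784 Y8.554
G1 X6.500 Y1.742
G1 X15.257 Y0.197
G1 X22.959 Y4.644
G1 X26.000 Y13.000
M2 ; end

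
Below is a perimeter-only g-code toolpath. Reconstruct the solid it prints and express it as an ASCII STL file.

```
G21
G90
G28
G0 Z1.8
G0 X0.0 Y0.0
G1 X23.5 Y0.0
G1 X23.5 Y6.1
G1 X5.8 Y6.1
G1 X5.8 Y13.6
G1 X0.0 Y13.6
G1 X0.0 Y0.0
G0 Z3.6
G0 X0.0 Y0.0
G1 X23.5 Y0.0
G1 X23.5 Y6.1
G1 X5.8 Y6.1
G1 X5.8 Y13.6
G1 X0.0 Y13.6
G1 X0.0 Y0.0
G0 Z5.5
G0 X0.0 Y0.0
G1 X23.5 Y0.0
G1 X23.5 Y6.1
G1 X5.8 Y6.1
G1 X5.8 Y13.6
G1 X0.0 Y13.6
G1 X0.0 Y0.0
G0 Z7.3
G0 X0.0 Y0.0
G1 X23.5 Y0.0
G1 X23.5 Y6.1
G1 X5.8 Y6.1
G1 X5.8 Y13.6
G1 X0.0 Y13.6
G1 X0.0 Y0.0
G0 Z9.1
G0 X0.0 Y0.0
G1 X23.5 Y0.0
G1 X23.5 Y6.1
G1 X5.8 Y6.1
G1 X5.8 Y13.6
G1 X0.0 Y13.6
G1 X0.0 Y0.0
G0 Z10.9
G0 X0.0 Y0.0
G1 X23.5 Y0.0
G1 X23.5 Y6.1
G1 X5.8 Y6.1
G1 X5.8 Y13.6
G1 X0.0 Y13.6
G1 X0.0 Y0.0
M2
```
solid part
  facet normal 0.0000 0.0000 -1.0000
    outer loop
      vertex 23.5 6.1 0.0
      vertex 23.5 0.0 0.0
      vertex 0.0 0.0 0.0
    endloop
  endfacet
  facet normal 0.0000 0.0000 -1.0000
    outer loop
      vertex 5.8 6.1 0.0
      vertex 23.5 6.1 0.0
      vertex 0.0 0.0 0.0
    endloop
  endfacet
  facet normal 0.0000 0.0000 -1.0000
    outer loop
      vertex 5.8 13.6 0.0
      vertex 5.8 6.1 0.0
      vertex 0.0 0.0 0.0
    endloop
  endfacet
  facet normal 0.0000 0.0000 -1.0000
    outer loop
      vertex 0.0 13.6 0.0
      vertex 5.8 13.6 0.0
      vertex 0.0 0.0 0.0
    endloop
  endfacet
  facet normal 0.0000 0.0000 1.0000
    outer loop
      vertex 0.0 0.0 10.9
      vertex 23.5 0.0 10.9
      vertex 23.5 6.1 10.9
    endloop
  endfacet
  facet normal 0.0000 0.0000 1.0000
    outer loop
      vertex 0.0 0.0 10.9
      vertex 23.5 6.1 10.9
      vertex 5.8 6.1 10.9
    endloop
  endfacet
  facet normal 0.0000 0.0000 1.0000
    outer loop
      vertex 0.0 0.0 10.9
      vertex 5.8 6.1 10.9
      vertex 5.8 13.6 10.9
    endloop
  endfacet
  facet normal 0.0000 0.0000 1.0000
    outer loop
      vertex 0.0 0.0 10.9
      vertex 5.8 13.6 10.9
      vertex 0.0 13.6 10.9
    endloop
  endfacet
  facet normal 0.0000 -1.0000 0.0000
    outer loop
      vertex 0.0 0.0 0.0
      vertex 23.5 0.0 0.0
      vertex 23.5 0.0 10.9
    endloop
  endfacet
  facet normal 0.0000 -1.0000 0.0000
    outer loop
      vertex 0.0 0.0 0.0
      vertex 23.5 0.0 10.9
      vertex 0.0 0.0 10.9
    endloop
  endfacet
  facet normal 1.0000 0.0000 0.0000
    outer loop
      vertex 23.5 0.0 0.0
      vertex 23.5 6.1 0.0
      vertex 23.5 6.1 10.9
    endloop
  endfacet
  facet normal 1.0000 0.0000 0.0000
    outer loop
      vertex 23.5 0.0 0.0
      vertex 23.5 6.1 10.9
      vertex 23.5 0.0 10.9
    endloop
  endfacet
  facet normal 0.0000 1.0000 0.0000
    outer loop
      vertex 23.5 6.1 0.0
      vertex 5.8 6.1 0.0
      vertex 5.8 6.1 10.9
    endloop
  endfacet
  facet normal 0.0000 1.0000 0.0000
    outer loop
      vertex 23.5 6.1 0.0
      vertex 5.8 6.1 10.9
      vertex 23.5 6.1 10.9
    endloop
  endfacet
  facet normal 1.0000 0.0000 0.0000
    outer loop
      vertex 5.8 6.1 0.0
      vertex 5.8 13.6 0.0
      vertex 5.8 13.6 10.9
    endloop
  endfacet
  facet normal 1.0000 0.0000 0.0000
    outer loop
      vertex 5.8 6.1 0.0
      vertex 5.8 13.6 10.9
      vertex 5.8 6.1 10.9
    endloop
  endfacet
  facet normal 0.0000 1.0000 0.0000
    outer loop
      vertex 5.8 13.6 0.0
      vertex 0.0 13.6 0.0
      vertex 0.0 13.6 10.9
    endloop
  endfacet
  facet normal 0.0000 1.0000 0.0000
    outer loop
      vertex 5.8 13.6 0.0
      vertex 0.0 13.6 10.9
      vertex 5.8 13.6 10.9
    endloop
  endfacet
  facet normal -1.0000 0.0000 0.0000
    outer loop
      vertex 0.0 13.6 0.0
      vertex 0.0 0.0 0.0
      vertex 0.0 0.0 10.9
    endloop
  endfacet
  facet normal -1.0000 0.0000 0.0000
    outer loop
      vertex 0.0 13.6 0.0
      vertex 0.0 0.0 10.9
      vertex 0.0 13.6 10.9
    endloop
  endfacet
endsolid part

The G0 Z moves step by Δz≈1.8 mm. Every layer's G1 loop is the same polygon, so the solid is a straight extrusion of it from z=0 to z≈10.9. Closing with flat bottom and top caps and triangulating gives 20 facets — an L-shaped prism: outer 23.5 × 13.6 mm, arm thicknesses ≈ 6.1 mm (horizontal) and 5.8 mm (vertical), extruded 10.9 mm in z.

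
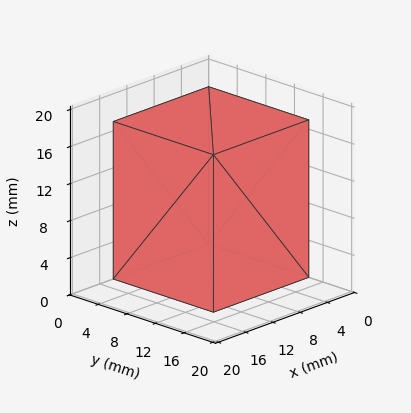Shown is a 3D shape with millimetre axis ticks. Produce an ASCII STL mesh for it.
Reading the render: the shape is a rectangular box, roughly 14 × 14 mm footprint and 17 mm tall (dimensions read to the nearest mm from the axis ticks). For the STL, each face is triangulated and given an outward normal.

solid part
  facet normal 0.0000 0.0000 -1.0000
    outer loop
      vertex 14.0 14.0 0.0
      vertex 14.0 0.0 0.0
      vertex 0.0 0.0 0.0
    endloop
  endfacet
  facet normal 0.0000 0.0000 -1.0000
    outer loop
      vertex 0.0 14.0 0.0
      vertex 14.0 14.0 0.0
      vertex 0.0 0.0 0.0
    endloop
  endfacet
  facet normal 0.0000 0.0000 1.0000
    outer loop
      vertex 0.0 0.0 17.0
      vertex 14.0 0.0 17.0
      vertex 14.0 14.0 17.0
    endloop
  endfacet
  facet normal 0.0000 0.0000 1.0000
    outer loop
      vertex 0.0 0.0 17.0
      vertex 14.0 14.0 17.0
      vertex 0.0 14.0 17.0
    endloop
  endfacet
  facet normal 0.0000 -1.0000 0.0000
    outer loop
      vertex 0.0 0.0 0.0
      vertex 14.0 0.0 0.0
      vertex 14.0 0.0 17.0
    endloop
  endfacet
  facet normal 0.0000 -1.0000 0.0000
    outer loop
      vertex 0.0 0.0 0.0
      vertex 14.0 0.0 17.0
      vertex 0.0 0.0 17.0
    endloop
  endfacet
  facet normal 0.0000 1.0000 0.0000
    outer loop
      vertex 14.0 14.0 17.0
      vertex 14.0 14.0 0.0
      vertex 0.0 14.0 0.0
    endloop
  endfacet
  facet normal 0.0000 1.0000 0.0000
    outer loop
      vertex 0.0 14.0 17.0
      vertex 14.0 14.0 17.0
      vertex 0.0 14.0 0.0
    endloop
  endfacet
  facet normal -1.0000 0.0000 0.0000
    outer loop
      vertex 0.0 14.0 17.0
      vertex 0.0 14.0 0.0
      vertex 0.0 0.0 0.0
    endloop
  endfacet
  facet normal -1.0000 0.0000 0.0000
    outer loop
      vertex 0.0 0.0 17.0
      vertex 0.0 14.0 17.0
      vertex 0.0 0.0 0.0
    endloop
  endfacet
  facet normal 1.0000 0.0000 0.0000
    outer loop
      vertex 14.0 0.0 0.0
      vertex 14.0 14.0 0.0
      vertex 14.0 14.0 17.0
    endloop
  endfacet
  facet normal 1.0000 0.0000 0.0000
    outer loop
      vertex 14.0 0.0 0.0
      vertex 14.0 14.0 17.0
      vertex 14.0 0.0 17.0
    endloop
  endfacet
endsolid part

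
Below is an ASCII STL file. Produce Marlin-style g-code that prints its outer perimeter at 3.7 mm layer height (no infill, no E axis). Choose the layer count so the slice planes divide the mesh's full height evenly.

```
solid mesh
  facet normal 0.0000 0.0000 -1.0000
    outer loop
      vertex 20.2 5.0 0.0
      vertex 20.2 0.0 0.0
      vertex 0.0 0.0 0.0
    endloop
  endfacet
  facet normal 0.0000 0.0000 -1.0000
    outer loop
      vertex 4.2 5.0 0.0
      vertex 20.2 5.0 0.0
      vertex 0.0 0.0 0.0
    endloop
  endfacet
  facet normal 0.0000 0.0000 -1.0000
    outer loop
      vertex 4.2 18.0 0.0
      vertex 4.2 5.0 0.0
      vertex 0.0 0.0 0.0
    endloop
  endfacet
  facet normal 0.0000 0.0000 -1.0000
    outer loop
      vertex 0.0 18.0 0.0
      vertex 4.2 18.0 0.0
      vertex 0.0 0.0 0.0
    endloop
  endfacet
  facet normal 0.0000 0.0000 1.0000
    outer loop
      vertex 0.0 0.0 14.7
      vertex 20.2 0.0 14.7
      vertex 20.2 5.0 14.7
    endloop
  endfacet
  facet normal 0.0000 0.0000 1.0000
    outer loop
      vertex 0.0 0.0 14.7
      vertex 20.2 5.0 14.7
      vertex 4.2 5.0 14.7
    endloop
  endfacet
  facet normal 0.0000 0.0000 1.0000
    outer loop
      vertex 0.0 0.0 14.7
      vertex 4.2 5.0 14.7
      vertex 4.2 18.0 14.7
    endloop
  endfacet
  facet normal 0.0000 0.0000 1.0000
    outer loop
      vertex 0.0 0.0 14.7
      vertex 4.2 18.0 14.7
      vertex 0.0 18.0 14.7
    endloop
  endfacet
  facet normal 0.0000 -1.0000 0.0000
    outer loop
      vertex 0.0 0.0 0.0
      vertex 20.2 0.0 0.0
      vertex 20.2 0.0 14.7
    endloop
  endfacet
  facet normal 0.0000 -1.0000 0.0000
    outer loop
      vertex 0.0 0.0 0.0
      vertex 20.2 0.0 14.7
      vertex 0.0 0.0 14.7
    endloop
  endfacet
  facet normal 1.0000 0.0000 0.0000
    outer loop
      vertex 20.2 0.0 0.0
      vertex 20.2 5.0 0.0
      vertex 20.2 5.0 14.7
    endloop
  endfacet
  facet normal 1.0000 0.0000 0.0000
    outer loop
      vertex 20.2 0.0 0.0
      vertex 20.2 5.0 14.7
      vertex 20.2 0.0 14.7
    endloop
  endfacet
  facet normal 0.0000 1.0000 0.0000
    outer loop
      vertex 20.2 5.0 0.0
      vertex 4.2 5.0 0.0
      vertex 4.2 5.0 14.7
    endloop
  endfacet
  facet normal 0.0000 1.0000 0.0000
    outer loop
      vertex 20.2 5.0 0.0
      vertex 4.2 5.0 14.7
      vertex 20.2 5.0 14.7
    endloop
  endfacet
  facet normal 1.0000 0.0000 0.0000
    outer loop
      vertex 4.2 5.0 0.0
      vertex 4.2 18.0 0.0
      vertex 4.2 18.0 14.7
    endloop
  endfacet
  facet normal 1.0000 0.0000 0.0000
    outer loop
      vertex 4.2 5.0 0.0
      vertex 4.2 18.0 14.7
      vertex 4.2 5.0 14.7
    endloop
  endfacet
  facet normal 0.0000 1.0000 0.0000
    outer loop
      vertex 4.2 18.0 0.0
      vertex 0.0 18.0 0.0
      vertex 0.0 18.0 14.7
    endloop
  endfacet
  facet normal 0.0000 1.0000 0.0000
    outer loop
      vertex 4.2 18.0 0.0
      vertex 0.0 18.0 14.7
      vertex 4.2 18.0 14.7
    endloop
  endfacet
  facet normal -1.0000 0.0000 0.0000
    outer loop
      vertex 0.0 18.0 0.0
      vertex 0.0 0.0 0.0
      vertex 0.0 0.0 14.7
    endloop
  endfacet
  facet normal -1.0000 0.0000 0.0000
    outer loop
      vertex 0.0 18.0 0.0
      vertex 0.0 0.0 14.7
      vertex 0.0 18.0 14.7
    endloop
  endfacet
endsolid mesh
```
; perimeter-only toolpath
G21 ; units = mm
G90 ; absolute positioning
G28 ; home
; layer 1
G0 Z3.7
G0 X0.0 Y0.0
G1 X20.2 Y0.0
G1 X20.2 Y5.0
G1 X4.2 Y5.0
G1 X4.2 Y18.0
G1 X0.0 Y18.0
G1 X0.0 Y0.0
; layer 2
G0 Z7.3
G0 X0.0 Y0.0
G1 X20.2 Y0.0
G1 X20.2 Y5.0
G1 X4.2 Y5.0
G1 X4.2 Y18.0
G1 X0.0 Y18.0
G1 X0.0 Y0.0
; layer 3
G0 Z11.0
G0 X0.0 Y0.0
G1 X20.2 Y0.0
G1 X20.2 Y5.0
G1 X4.2 Y5.0
G1 X4.2 Y18.0
G1 X0.0 Y18.0
G1 X0.0 Y0.0
; layer 4
G0 Z14.7
G0 X0.0 Y0.0
G1 X20.2 Y0.0
G1 X20.2 Y5.0
G1 X4.2 Y5.0
G1 X4.2 Y18.0
G1 X0.0 Y18.0
G1 X0.0 Y0.0
M2 ; end

The solid is an L-shaped prism: outer 20.2 × 18 mm, arm thicknesses ≈ 5 mm (horizontal) and 4.2 mm (vertical), extruded 14.7 mm in z. Slicing at Δz = 3.7 mm — 4 equal slices spanning the solid's height, so layer i sits at z = i·h/4 — gives 4 non-empty perimeters. Each is a 6-segment closed polygon; G0 lifts to the layer z and rapids to the start vertex, then G1 traces the edges.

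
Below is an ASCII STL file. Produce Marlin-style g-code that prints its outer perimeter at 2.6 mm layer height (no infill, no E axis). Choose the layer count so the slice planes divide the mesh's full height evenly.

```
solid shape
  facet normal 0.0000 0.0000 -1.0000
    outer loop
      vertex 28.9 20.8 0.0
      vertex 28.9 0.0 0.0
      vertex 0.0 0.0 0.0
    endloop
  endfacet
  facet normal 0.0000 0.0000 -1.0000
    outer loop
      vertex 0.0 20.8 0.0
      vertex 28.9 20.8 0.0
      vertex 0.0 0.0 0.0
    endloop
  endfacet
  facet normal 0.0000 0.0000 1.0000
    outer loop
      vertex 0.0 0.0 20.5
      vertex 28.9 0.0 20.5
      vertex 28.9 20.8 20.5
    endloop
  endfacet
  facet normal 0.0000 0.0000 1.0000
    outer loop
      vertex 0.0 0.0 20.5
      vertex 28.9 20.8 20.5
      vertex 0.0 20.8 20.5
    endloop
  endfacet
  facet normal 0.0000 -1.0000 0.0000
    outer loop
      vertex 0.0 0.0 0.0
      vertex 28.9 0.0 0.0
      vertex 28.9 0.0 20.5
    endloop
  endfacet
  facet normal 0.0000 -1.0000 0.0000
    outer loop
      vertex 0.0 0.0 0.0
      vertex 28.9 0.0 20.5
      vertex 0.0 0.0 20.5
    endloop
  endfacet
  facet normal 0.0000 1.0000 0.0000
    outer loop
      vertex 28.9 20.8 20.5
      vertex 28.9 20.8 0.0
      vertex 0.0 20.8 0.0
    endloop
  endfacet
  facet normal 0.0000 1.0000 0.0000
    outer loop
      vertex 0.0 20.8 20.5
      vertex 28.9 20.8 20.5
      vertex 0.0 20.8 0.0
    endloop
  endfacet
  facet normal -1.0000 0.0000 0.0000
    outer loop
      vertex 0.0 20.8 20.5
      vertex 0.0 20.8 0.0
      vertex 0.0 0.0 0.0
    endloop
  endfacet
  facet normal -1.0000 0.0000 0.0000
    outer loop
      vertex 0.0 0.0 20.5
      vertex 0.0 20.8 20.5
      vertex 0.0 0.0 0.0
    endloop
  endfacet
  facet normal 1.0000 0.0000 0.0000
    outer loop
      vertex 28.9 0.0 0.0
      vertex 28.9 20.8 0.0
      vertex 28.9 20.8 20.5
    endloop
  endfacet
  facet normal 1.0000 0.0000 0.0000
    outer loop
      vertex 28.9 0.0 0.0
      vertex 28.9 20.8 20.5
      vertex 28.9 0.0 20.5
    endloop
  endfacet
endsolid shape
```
; perimeter-only toolpath
G21 ; units = mm
G90 ; absolute positioning
G28 ; home
; layer 1
G0 Z2.6
G0 X0.0 Y0.0
G1 X28.9 Y0.0
G1 X28.9 Y20.8
G1 X0.0 Y20.8
G1 X0.0 Y0.0
; layer 2
G0 Z5.1
G0 X0.0 Y0.0
G1 X28.9 Y0.0
G1 X28.9 Y20.8
G1 X0.0 Y20.8
G1 X0.0 Y0.0
; layer 3
G0 Z7.7
G0 X0.0 Y0.0
G1 X28.9 Y0.0
G1 X28.9 Y20.8
G1 X0.0 Y20.8
G1 X0.0 Y0.0
; layer 4
G0 Z10.2
G0 X0.0 Y0.0
G1 X28.9 Y0.0
G1 X28.9 Y20.8
G1 X0.0 Y20.8
G1 X0.0 Y0.0
; layer 5
G0 Z12.8
G0 X0.0 Y0.0
G1 X28.9 Y0.0
G1 X28.9 Y20.8
G1 X0.0 Y20.8
G1 X0.0 Y0.0
; layer 6
G0 Z15.4
G0 X0.0 Y0.0
G1 X28.9 Y0.0
G1 X28.9 Y20.8
G1 X0.0 Y20.8
G1 X0.0 Y0.0
; layer 7
G0 Z17.9
G0 X0.0 Y0.0
G1 X28.9 Y0.0
G1 X28.9 Y20.8
G1 X0.0 Y20.8
G1 X0.0 Y0.0
; layer 8
G0 Z20.5
G0 X0.0 Y0.0
G1 X28.9 Y0.0
G1 X28.9 Y20.8
G1 X0.0 Y20.8
G1 X0.0 Y0.0
M2 ; end

The solid is a rectangular box, roughly 28.9 × 20.8 mm footprint and 20.5 mm tall. Slicing at Δz = 2.6 mm — 8 equal slices spanning the solid's height, so layer i sits at z = i·h/8 — gives 8 non-empty perimeters. Each is a 4-segment closed polygon; G0 lifts to the layer z and rapids to the start vertex, then G1 traces the edges.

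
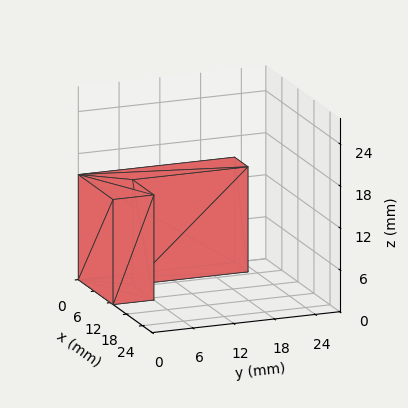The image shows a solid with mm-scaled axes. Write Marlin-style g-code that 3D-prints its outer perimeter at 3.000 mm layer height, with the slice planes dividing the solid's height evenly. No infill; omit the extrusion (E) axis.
Reading the render: the shape is an L-shaped prism: outer 13 × 23 mm, arm thicknesses ≈ 6 mm (horizontal) and 5 mm (vertical), extruded 15 mm in z (dimensions read to the nearest mm from the axis ticks). For the g-code, the solid's height is divided into equal slices at the stated Δz and each level perimeter traced with G1 moves after a G0 lift.

; perimeter-only toolpath
G21 ; units = mm
G90 ; absolute positioning
G28 ; home
; layer 1
G0 Z3.000
G0 X0.000 Y0.000
G1 X13.000 Y0.000
G1 X13.000 Y6.000
G1 X5.000 Y6.000
G1 X5.000 Y23.000
G1 X0.000 Y23.000
G1 X0.000 Y0.000
; layer 2
G0 Z6.000
G0 X0.000 Y0.000
G1 X13.000 Y0.000
G1 X13.000 Y6.000
G1 X5.000 Y6.000
G1 X5.000 Y23.000
G1 X0.000 Y23.000
G1 X0.000 Y0.000
; layer 3
G0 Z9.000
G0 X0.000 Y0.000
G1 X13.000 Y0.000
G1 X13.000 Y6.000
G1 X5.000 Y6.000
G1 X5.000 Y23.000
G1 X0.000 Y23.000
G1 X0.000 Y0.000
; layer 4
G0 Z12.000
G0 X0.000 Y0.000
G1 X13.000 Y0.000
G1 X13.000 Y6.000
G1 X5.000 Y6.000
G1 X5.000 Y23.000
G1 X0.000 Y23.000
G1 X0.000 Y0.000
; layer 5
G0 Z15.000
G0 X0.000 Y0.000
G1 X13.000 Y0.000
G1 X13.000 Y6.000
G1 X5.000 Y6.000
G1 X5.000 Y23.000
G1 X0.000 Y23.000
G1 X0.000 Y0.000
M2 ; end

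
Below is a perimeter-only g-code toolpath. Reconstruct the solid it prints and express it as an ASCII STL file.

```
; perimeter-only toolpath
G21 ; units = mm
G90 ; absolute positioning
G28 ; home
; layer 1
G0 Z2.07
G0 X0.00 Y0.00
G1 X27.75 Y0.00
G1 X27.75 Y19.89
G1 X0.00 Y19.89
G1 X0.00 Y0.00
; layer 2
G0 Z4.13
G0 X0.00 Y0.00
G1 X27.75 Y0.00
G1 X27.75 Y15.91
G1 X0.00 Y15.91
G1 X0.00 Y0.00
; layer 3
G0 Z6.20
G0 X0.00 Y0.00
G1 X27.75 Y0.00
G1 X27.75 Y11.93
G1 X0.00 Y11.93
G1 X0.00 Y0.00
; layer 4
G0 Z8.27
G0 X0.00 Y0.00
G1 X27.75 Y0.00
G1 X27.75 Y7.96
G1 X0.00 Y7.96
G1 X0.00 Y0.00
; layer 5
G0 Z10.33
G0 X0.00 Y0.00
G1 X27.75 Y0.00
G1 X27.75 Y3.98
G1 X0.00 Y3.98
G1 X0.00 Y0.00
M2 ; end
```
solid part
  facet normal 0.0000 0.0000 -1.0000
    outer loop
      vertex 27.75 23.87 0.00
      vertex 27.75 0.00 0.00
      vertex 0.00 0.00 0.00
    endloop
  endfacet
  facet normal 0.0000 0.0000 -1.0000
    outer loop
      vertex 0.00 23.87 0.00
      vertex 27.75 23.87 0.00
      vertex 0.00 0.00 0.00
    endloop
  endfacet
  facet normal 0.0000 -1.0000 0.0000
    outer loop
      vertex 0.00 0.00 0.00
      vertex 27.75 0.00 0.00
      vertex 27.75 0.00 12.40
    endloop
  endfacet
  facet normal 0.0000 -1.0000 0.0000
    outer loop
      vertex 0.00 0.00 0.00
      vertex 27.75 0.00 12.40
      vertex 0.00 0.00 12.40
    endloop
  endfacet
  facet normal 0.0000 0.4610 0.8874
    outer loop
      vertex 0.00 0.00 12.40
      vertex 27.75 0.00 12.40
      vertex 27.75 23.87 0.00
    endloop
  endfacet
  facet normal 0.0000 0.4610 0.8874
    outer loop
      vertex 0.00 0.00 12.40
      vertex 27.75 23.87 0.00
      vertex 0.00 23.87 0.00
    endloop
  endfacet
  facet normal -1.0000 0.0000 0.0000
    outer loop
      vertex 0.00 0.00 12.40
      vertex 0.00 23.87 0.00
      vertex 0.00 0.00 0.00
    endloop
  endfacet
  facet normal 1.0000 0.0000 0.0000
    outer loop
      vertex 27.75 0.00 0.00
      vertex 27.75 23.87 0.00
      vertex 27.75 0.00 12.40
    endloop
  endfacet
endsolid part

The G0 Z moves step by Δz≈2.07 mm. The G1 loops shrink linearly with z, so the solid tapers from its base footprint up to z≈12.4. Closing with a flat bottom cap and the tapered top and triangulating gives 8 facets — a wedge (ramp): 27.8 × 23.9 mm base, rising to 12.4 mm along the y=0 edge and sloping linearly to z=0 at y=23.9.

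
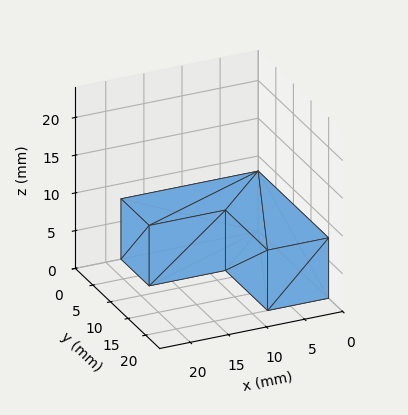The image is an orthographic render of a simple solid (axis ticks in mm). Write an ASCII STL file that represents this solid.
Reading the render: the shape is an L-shaped prism: outer 18 × 20 mm, arm thicknesses ≈ 8 mm (horizontal) and 8 mm (vertical), extruded 8 mm in z (dimensions read to the nearest mm from the axis ticks). For the STL, each face is triangulated and given an outward normal.

solid part
  facet normal 0.0000 0.0000 -1.0000
    outer loop
      vertex 18.0 8.0 0.0
      vertex 18.0 0.0 0.0
      vertex 0.0 0.0 0.0
    endloop
  endfacet
  facet normal 0.0000 0.0000 -1.0000
    outer loop
      vertex 8.0 8.0 0.0
      vertex 18.0 8.0 0.0
      vertex 0.0 0.0 0.0
    endloop
  endfacet
  facet normal 0.0000 0.0000 -1.0000
    outer loop
      vertex 8.0 20.0 0.0
      vertex 8.0 8.0 0.0
      vertex 0.0 0.0 0.0
    endloop
  endfacet
  facet normal 0.0000 0.0000 -1.0000
    outer loop
      vertex 0.0 20.0 0.0
      vertex 8.0 20.0 0.0
      vertex 0.0 0.0 0.0
    endloop
  endfacet
  facet normal 0.0000 0.0000 1.0000
    outer loop
      vertex 0.0 0.0 8.0
      vertex 18.0 0.0 8.0
      vertex 18.0 8.0 8.0
    endloop
  endfacet
  facet normal 0.0000 0.0000 1.0000
    outer loop
      vertex 0.0 0.0 8.0
      vertex 18.0 8.0 8.0
      vertex 8.0 8.0 8.0
    endloop
  endfacet
  facet normal 0.0000 0.0000 1.0000
    outer loop
      vertex 0.0 0.0 8.0
      vertex 8.0 8.0 8.0
      vertex 8.0 20.0 8.0
    endloop
  endfacet
  facet normal 0.0000 0.0000 1.0000
    outer loop
      vertex 0.0 0.0 8.0
      vertex 8.0 20.0 8.0
      vertex 0.0 20.0 8.0
    endloop
  endfacet
  facet normal 0.0000 -1.0000 0.0000
    outer loop
      vertex 0.0 0.0 0.0
      vertex 18.0 0.0 0.0
      vertex 18.0 0.0 8.0
    endloop
  endfacet
  facet normal 0.0000 -1.0000 0.0000
    outer loop
      vertex 0.0 0.0 0.0
      vertex 18.0 0.0 8.0
      vertex 0.0 0.0 8.0
    endloop
  endfacet
  facet normal 1.0000 0.0000 0.0000
    outer loop
      vertex 18.0 0.0 0.0
      vertex 18.0 8.0 0.0
      vertex 18.0 8.0 8.0
    endloop
  endfacet
  facet normal 1.0000 0.0000 0.0000
    outer loop
      vertex 18.0 0.0 0.0
      vertex 18.0 8.0 8.0
      vertex 18.0 0.0 8.0
    endloop
  endfacet
  facet normal 0.0000 1.0000 0.0000
    outer loop
      vertex 18.0 8.0 0.0
      vertex 8.0 8.0 0.0
      vertex 8.0 8.0 8.0
    endloop
  endfacet
  facet normal 0.0000 1.0000 0.0000
    outer loop
      vertex 18.0 8.0 0.0
      vertex 8.0 8.0 8.0
      vertex 18.0 8.0 8.0
    endloop
  endfacet
  facet normal 1.0000 0.0000 0.0000
    outer loop
      vertex 8.0 8.0 0.0
      vertex 8.0 20.0 0.0
      vertex 8.0 20.0 8.0
    endloop
  endfacet
  facet normal 1.0000 0.0000 0.0000
    outer loop
      vertex 8.0 8.0 0.0
      vertex 8.0 20.0 8.0
      vertex 8.0 8.0 8.0
    endloop
  endfacet
  facet normal 0.0000 1.0000 0.0000
    outer loop
      vertex 8.0 20.0 0.0
      vertex 0.0 20.0 0.0
      vertex 0.0 20.0 8.0
    endloop
  endfacet
  facet normal 0.0000 1.0000 0.0000
    outer loop
      vertex 8.0 20.0 0.0
      vertex 0.0 20.0 8.0
      vertex 8.0 20.0 8.0
    endloop
  endfacet
  facet normal -1.0000 0.0000 0.0000
    outer loop
      vertex 0.0 20.0 0.0
      vertex 0.0 0.0 0.0
      vertex 0.0 0.0 8.0
    endloop
  endfacet
  facet normal -1.0000 0.0000 0.0000
    outer loop
      vertex 0.0 20.0 0.0
      vertex 0.0 0.0 8.0
      vertex 0.0 20.0 8.0
    endloop
  endfacet
endsolid part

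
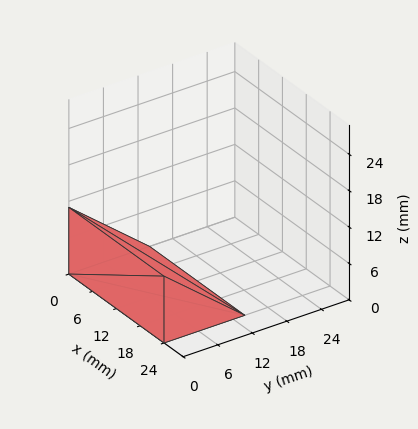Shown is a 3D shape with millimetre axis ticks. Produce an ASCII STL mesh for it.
Reading the render: the shape is a wedge (ramp): 24 × 14 mm base, rising to 11 mm along the y=0 edge and sloping linearly to z=0 at y=14 (dimensions read to the nearest mm from the axis ticks). For the STL, each face is triangulated and given an outward normal.

solid part
  facet normal 0.0000 0.0000 -1.0000
    outer loop
      vertex 24.00 14.00 0.00
      vertex 24.00 0.00 0.00
      vertex 0.00 0.00 0.00
    endloop
  endfacet
  facet normal 0.0000 0.0000 -1.0000
    outer loop
      vertex 0.00 14.00 0.00
      vertex 24.00 14.00 0.00
      vertex 0.00 0.00 0.00
    endloop
  endfacet
  facet normal 0.0000 -1.0000 0.0000
    outer loop
      vertex 0.00 0.00 0.00
      vertex 24.00 0.00 0.00
      vertex 24.00 0.00 11.00
    endloop
  endfacet
  facet normal 0.0000 -1.0000 0.0000
    outer loop
      vertex 0.00 0.00 0.00
      vertex 24.00 0.00 11.00
      vertex 0.00 0.00 11.00
    endloop
  endfacet
  facet normal 0.0000 0.6178 0.7863
    outer loop
      vertex 0.00 0.00 11.00
      vertex 24.00 0.00 11.00
      vertex 24.00 14.00 0.00
    endloop
  endfacet
  facet normal 0.0000 0.6178 0.7863
    outer loop
      vertex 0.00 0.00 11.00
      vertex 24.00 14.00 0.00
      vertex 0.00 14.00 0.00
    endloop
  endfacet
  facet normal -1.0000 0.0000 0.0000
    outer loop
      vertex 0.00 0.00 11.00
      vertex 0.00 14.00 0.00
      vertex 0.00 0.00 0.00
    endloop
  endfacet
  facet normal 1.0000 0.0000 0.0000
    outer loop
      vertex 24.00 0.00 0.00
      vertex 24.00 14.00 0.00
      vertex 24.00 0.00 11.00
    endloop
  endfacet
endsolid part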